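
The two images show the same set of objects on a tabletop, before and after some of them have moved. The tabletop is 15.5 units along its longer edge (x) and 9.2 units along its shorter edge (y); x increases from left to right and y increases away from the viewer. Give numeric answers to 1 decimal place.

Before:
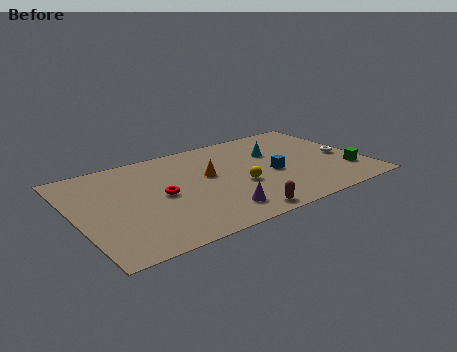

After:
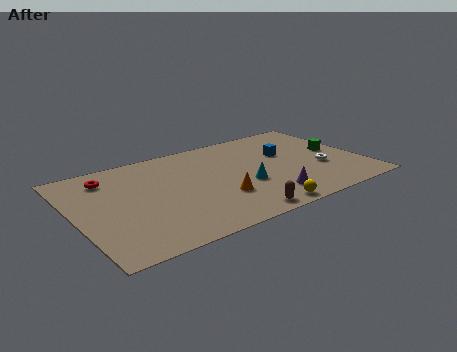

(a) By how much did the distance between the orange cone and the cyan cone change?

-2.3

They were about 3.9 units apart before and 1.6 after — 2.3 units closer together.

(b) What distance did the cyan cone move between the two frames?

3.3

The cyan cone was near (11.0, 6.1) before and (8.9, 3.5) after, so it travelled √(2.1² + 2.6²) ≈ 3.3 units.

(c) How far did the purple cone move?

2.9

The purple cone was near (7.0, 1.7) before and (9.9, 1.8) after, so it travelled √(2.9² + 0.1²) ≈ 2.9 units.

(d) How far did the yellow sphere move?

2.9

The yellow sphere was near (8.6, 3.6) before and (9.2, 0.8) after, so it travelled √(0.6² + 2.8²) ≈ 2.9 units.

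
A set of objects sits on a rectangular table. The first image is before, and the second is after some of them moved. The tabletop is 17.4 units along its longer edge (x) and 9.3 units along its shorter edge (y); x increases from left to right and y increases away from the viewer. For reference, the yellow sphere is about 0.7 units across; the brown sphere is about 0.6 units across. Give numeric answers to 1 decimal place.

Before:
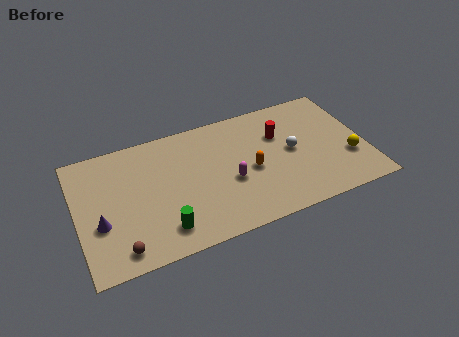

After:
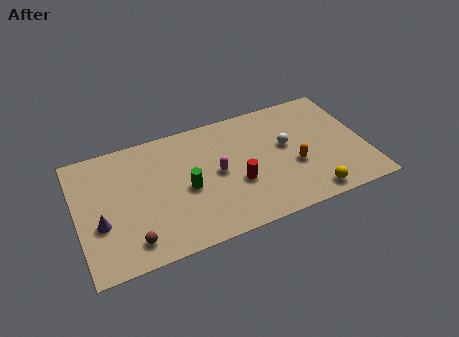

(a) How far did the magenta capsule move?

1.1

From (9.1, 3.8) to (8.4, 4.7), the magenta capsule covered √(0.7² + 0.9²) ≈ 1.1 units.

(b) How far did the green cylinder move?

2.9

The green cylinder was near (4.9, 1.8) before and (6.5, 4.2) after, so it travelled √(1.6² + 2.4²) ≈ 2.9 units.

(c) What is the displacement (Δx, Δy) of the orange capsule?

(2.6, -0.6)

From the two frames, the orange capsule sits at roughly (10.4, 4.2) before and (13.0, 3.6) after.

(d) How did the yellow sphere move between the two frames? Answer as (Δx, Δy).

(-2.6, -2.0)

The yellow sphere started near (16.3, 3.1) and ended near (13.7, 1.1).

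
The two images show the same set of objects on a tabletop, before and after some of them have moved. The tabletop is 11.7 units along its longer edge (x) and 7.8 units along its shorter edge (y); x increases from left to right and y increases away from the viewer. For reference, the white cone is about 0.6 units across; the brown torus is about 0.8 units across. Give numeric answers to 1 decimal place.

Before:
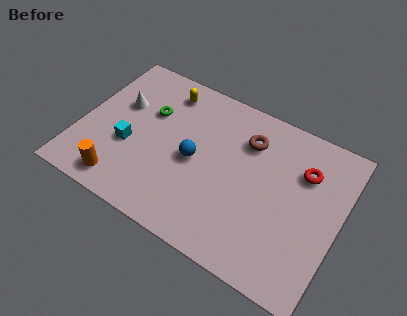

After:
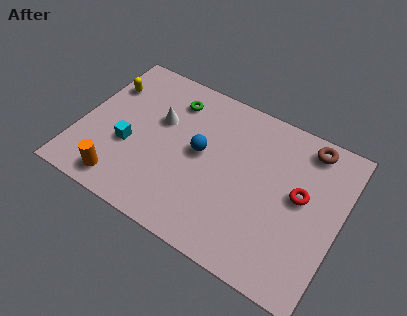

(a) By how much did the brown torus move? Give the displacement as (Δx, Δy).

(2.6, 1.0)

The brown torus started near (7.3, 5.8) and ended near (9.9, 6.8).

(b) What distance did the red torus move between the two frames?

1.2

The red torus was near (9.9, 5.5) before and (9.9, 4.3) after, so it travelled √(0.0² + 1.2²) ≈ 1.2 units.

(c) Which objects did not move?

the cyan cube and the orange cylinder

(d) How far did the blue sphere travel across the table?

0.5

The blue sphere moved from about (5.2, 3.7) to (5.4, 4.2), a distance of √(0.2² + 0.5²) ≈ 0.5.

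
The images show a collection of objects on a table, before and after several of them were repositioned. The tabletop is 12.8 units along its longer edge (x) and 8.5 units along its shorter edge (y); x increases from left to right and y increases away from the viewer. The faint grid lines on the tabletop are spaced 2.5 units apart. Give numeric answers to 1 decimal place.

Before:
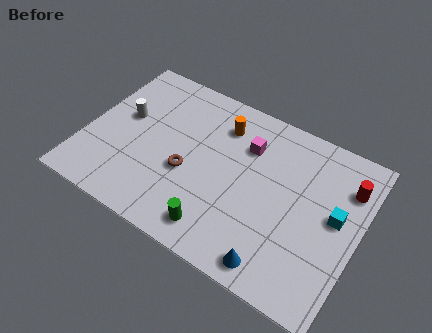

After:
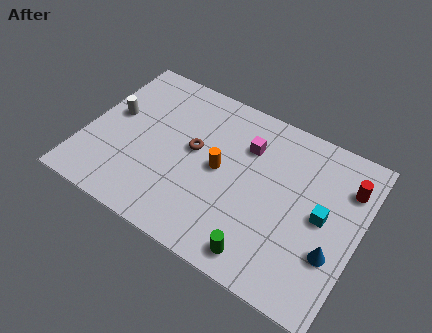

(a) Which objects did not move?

the red cylinder and the magenta cube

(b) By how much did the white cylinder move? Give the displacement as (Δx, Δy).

(-0.5, -0.1)

The white cylinder was at about (1.6, 4.9) and moved to about (1.1, 4.8).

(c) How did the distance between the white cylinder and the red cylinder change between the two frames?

+0.5

The distance was about 10.5 in the first image and 11.0 in the second, so they moved 0.5 units further apart.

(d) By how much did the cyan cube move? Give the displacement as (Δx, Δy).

(-0.6, -0.3)

From the two frames, the cyan cube sits at roughly (11.7, 4.6) before and (11.1, 4.3) after.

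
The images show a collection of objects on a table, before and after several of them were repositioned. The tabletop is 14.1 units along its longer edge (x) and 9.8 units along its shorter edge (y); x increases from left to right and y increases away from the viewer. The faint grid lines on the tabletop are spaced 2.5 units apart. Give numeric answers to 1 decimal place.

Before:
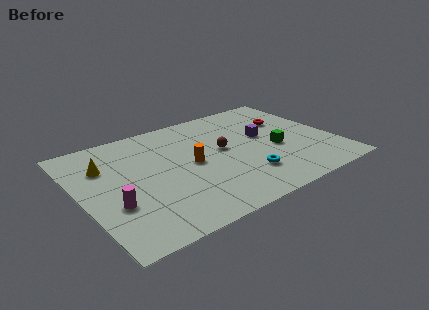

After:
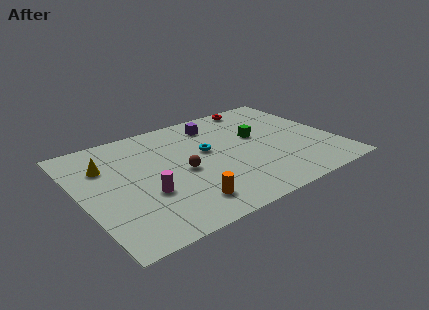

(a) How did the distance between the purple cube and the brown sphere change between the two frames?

+1.9

The distance was about 2.4 in the first image and 4.3 in the second, so they moved 1.9 units further apart.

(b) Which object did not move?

the yellow cone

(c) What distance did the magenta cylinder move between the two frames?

1.8

From (1.5, 3.4) to (3.3, 3.5), the magenta cylinder covered √(1.8² + 0.1²) ≈ 1.8 units.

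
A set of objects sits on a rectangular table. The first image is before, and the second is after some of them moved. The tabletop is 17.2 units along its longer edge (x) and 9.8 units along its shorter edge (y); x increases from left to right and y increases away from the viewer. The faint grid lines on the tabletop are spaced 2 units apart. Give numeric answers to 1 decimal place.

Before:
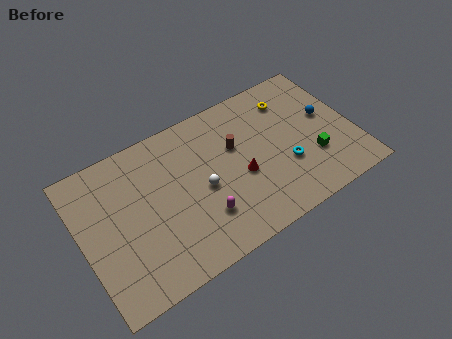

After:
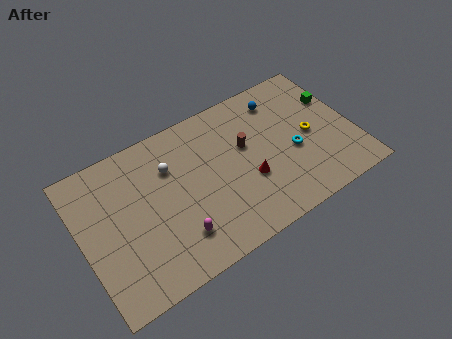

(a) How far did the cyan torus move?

0.9

The cyan torus moved from about (12.7, 3.4) to (13.3, 4.1), a distance of √(0.6² + 0.7²) ≈ 0.9.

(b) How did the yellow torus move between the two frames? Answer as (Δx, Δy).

(0.8, -3.0)

The yellow torus was at about (13.7, 7.7) and moved to about (14.5, 4.7).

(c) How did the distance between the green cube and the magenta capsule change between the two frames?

+4.5

They were about 7.2 units apart before and 11.7 after — 4.5 units further apart.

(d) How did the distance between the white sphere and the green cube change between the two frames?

+3.6

The distance was about 7.0 in the first image and 10.6 in the second, so they moved 3.6 units further apart.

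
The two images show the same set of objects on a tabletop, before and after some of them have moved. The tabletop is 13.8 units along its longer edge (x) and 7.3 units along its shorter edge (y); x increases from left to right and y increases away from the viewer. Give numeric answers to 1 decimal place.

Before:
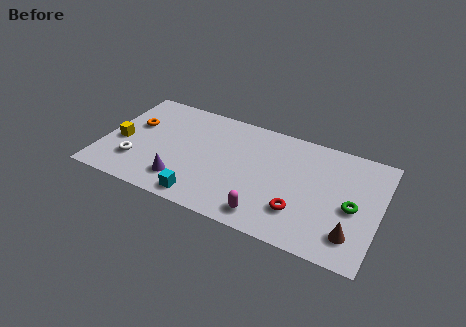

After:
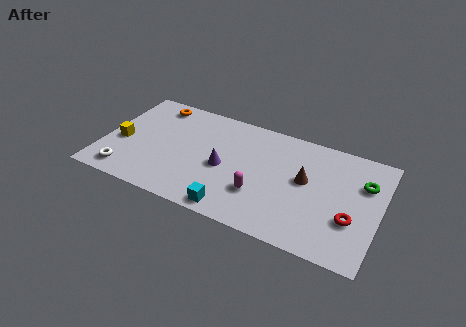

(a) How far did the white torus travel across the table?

1.0

The white torus moved from about (1.8, 2.0) to (1.4, 1.1), a distance of √(0.4² + 0.9²) ≈ 1.0.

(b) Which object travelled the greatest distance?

the brown cone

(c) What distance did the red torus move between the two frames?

2.5

The red torus moved from about (10.0, 2.0) to (12.5, 2.5), a distance of √(2.5² + 0.5²) ≈ 2.5.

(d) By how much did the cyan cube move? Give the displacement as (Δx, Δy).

(1.6, -0.1)

The cyan cube started near (5.3, 0.9) and ended near (6.9, 0.8).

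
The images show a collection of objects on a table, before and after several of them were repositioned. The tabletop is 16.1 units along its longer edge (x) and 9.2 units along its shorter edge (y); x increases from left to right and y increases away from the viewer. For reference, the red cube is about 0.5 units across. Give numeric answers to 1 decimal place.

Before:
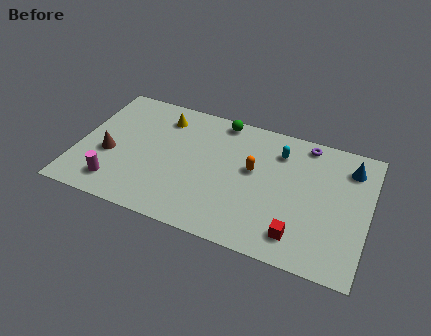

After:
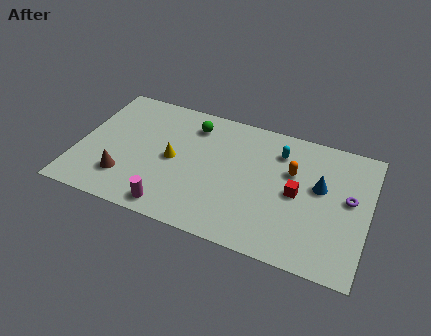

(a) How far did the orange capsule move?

2.2

The orange capsule was near (9.7, 5.3) before and (11.8, 5.9) after, so it travelled √(2.1² + 0.6²) ≈ 2.2 units.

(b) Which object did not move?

the cyan capsule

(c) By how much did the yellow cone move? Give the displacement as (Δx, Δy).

(0.9, -2.9)

The yellow cone was at about (4.4, 7.4) and moved to about (5.3, 4.5).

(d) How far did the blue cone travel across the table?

2.4

The blue cone moved from about (14.9, 7.3) to (13.4, 5.4), a distance of √(1.5² + 1.9²) ≈ 2.4.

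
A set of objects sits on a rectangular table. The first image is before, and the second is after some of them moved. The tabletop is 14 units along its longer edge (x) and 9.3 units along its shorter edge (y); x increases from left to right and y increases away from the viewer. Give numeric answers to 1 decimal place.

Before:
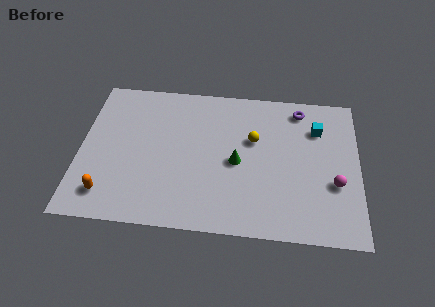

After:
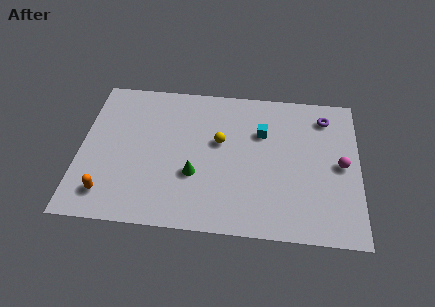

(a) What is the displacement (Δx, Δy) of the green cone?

(-2.1, -1.0)

The green cone started near (7.9, 4.3) and ended near (5.8, 3.3).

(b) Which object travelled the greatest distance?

the cyan cube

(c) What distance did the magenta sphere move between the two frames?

1.2

From (12.8, 3.4) to (13.1, 4.6), the magenta sphere covered √(0.3² + 1.2²) ≈ 1.2 units.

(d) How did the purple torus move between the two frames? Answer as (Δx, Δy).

(1.3, -0.4)

From the two frames, the purple torus sits at roughly (11.0, 8.0) before and (12.3, 7.6) after.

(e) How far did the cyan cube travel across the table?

2.8

The cyan cube was near (11.9, 6.8) before and (9.1, 6.3) after, so it travelled √(2.8² + 0.5²) ≈ 2.8 units.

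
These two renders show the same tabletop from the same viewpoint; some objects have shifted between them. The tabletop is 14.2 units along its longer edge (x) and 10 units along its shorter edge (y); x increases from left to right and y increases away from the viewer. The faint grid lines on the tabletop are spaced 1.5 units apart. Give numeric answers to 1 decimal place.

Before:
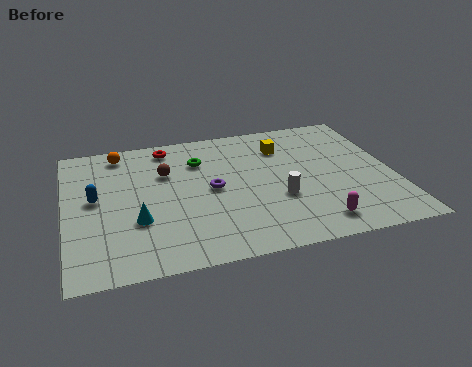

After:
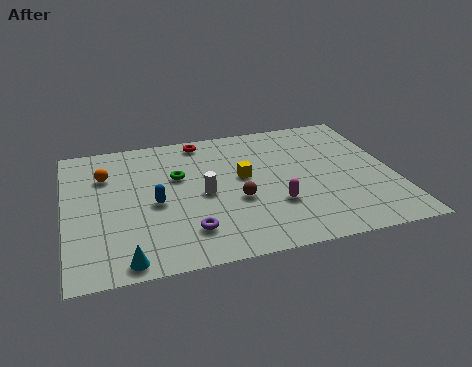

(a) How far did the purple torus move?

3.0

The purple torus moved from about (6.3, 5.0) to (5.1, 2.2), a distance of √(1.2² + 2.8²) ≈ 3.0.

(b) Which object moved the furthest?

the brown sphere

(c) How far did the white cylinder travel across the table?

3.4

The white cylinder was near (9.1, 3.6) before and (5.9, 4.7) after, so it travelled √(3.2² + 1.1²) ≈ 3.4 units.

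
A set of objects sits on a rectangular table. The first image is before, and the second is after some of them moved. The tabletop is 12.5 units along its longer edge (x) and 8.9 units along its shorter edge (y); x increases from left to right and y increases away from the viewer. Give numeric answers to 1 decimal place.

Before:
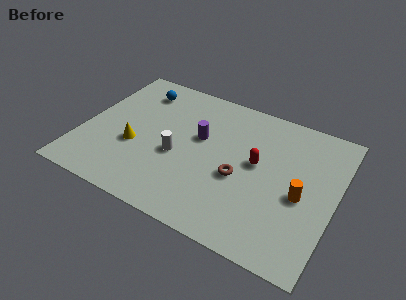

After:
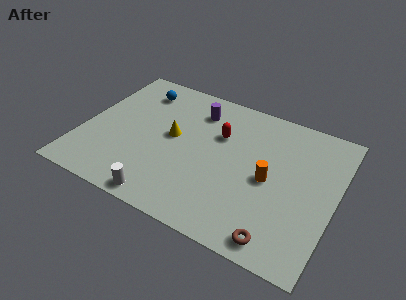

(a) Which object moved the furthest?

the brown torus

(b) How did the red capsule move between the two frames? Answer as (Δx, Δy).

(-2.0, 1.0)

The red capsule started near (8.6, 4.9) and ended near (6.6, 5.9).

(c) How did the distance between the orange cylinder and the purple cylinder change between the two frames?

-0.5

Before: roughly 5.4 units apart; after: 4.9. That's 0.5 units closer together.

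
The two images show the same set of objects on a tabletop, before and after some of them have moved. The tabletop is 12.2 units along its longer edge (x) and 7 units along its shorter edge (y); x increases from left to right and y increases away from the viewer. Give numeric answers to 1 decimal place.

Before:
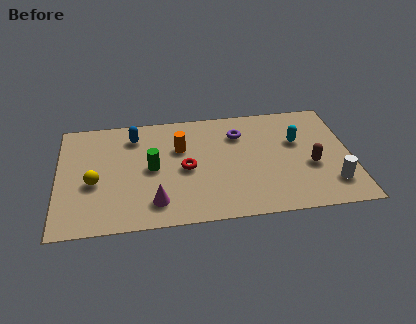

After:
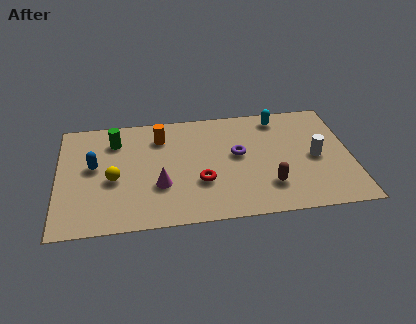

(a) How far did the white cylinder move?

1.8

From (11.3, 1.6) to (10.7, 3.3), the white cylinder covered √(0.6² + 1.7²) ≈ 1.8 units.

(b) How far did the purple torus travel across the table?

1.3

From (7.6, 5.2) to (7.5, 3.9), the purple torus covered √(0.1² + 1.3²) ≈ 1.3 units.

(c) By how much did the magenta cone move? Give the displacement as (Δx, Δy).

(0.2, 1.0)

The magenta cone was at about (4.0, 1.4) and moved to about (4.2, 2.4).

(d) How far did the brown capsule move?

2.1

From (10.5, 2.8) to (8.7, 1.8), the brown capsule covered √(1.8² + 1.0²) ≈ 2.1 units.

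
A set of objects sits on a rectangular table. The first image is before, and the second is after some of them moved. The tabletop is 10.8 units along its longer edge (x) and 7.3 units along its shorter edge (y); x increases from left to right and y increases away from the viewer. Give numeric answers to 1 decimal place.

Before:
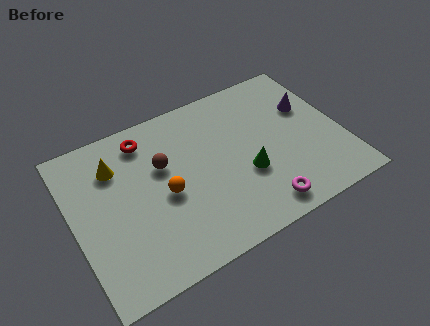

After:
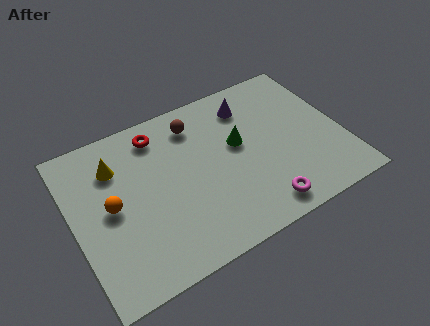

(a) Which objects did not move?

the yellow cone and the magenta torus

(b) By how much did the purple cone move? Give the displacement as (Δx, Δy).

(-2.3, 1.1)

The purple cone started near (9.7, 4.7) and ended near (7.4, 5.8).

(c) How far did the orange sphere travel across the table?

2.1

The orange sphere moved from about (3.6, 3.3) to (1.5, 3.7), a distance of √(2.1² + 0.4²) ≈ 2.1.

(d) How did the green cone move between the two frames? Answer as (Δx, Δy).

(-0.1, 1.5)

The green cone was at about (6.8, 2.7) and moved to about (6.7, 4.2).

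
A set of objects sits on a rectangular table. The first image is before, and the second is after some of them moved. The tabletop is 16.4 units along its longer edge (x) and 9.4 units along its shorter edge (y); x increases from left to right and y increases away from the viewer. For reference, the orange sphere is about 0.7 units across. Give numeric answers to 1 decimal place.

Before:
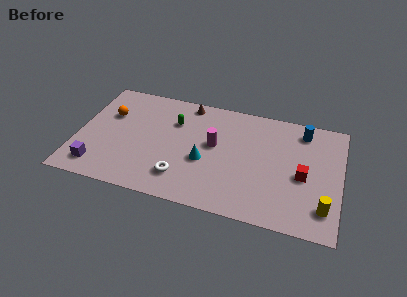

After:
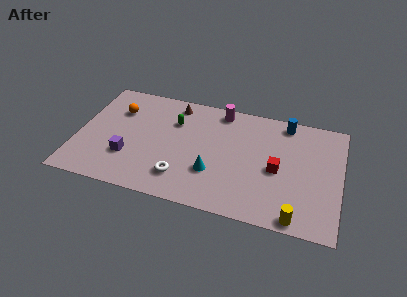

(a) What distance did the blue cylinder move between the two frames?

1.2

The blue cylinder was near (13.9, 7.9) before and (12.8, 8.3) after, so it travelled √(1.1² + 0.4²) ≈ 1.2 units.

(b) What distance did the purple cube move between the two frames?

2.2

From (1.5, 1.6) to (3.3, 2.9), the purple cube covered √(1.8² + 1.3²) ≈ 2.2 units.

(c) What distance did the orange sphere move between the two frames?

0.7

The orange sphere was near (1.8, 6.2) before and (2.3, 6.7) after, so it travelled √(0.5² + 0.5²) ≈ 0.7 units.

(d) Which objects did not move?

the white torus and the green capsule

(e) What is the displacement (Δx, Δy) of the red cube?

(-1.6, 0.1)

The red cube was at about (14.1, 4.2) and moved to about (12.5, 4.3).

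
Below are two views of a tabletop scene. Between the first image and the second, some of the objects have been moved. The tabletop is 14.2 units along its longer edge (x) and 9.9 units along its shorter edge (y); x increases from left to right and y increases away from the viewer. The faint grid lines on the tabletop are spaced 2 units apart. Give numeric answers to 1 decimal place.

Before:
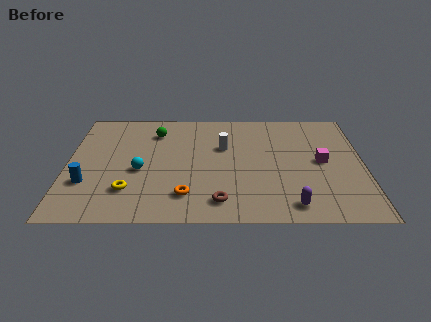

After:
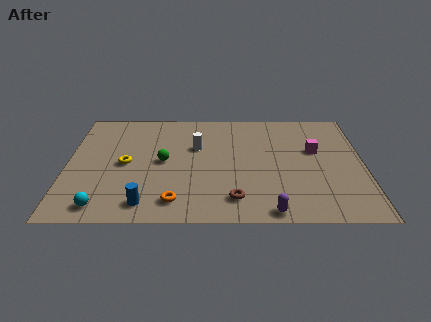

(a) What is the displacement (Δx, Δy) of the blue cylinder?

(2.8, -1.7)

The blue cylinder was at about (1.0, 3.1) and moved to about (3.8, 1.4).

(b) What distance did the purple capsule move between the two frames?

1.1

From (10.7, 1.3) to (9.7, 0.8), the purple capsule covered √(1.0² + 0.5²) ≈ 1.1 units.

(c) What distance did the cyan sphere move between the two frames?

3.4

The cyan sphere was near (3.5, 4.2) before and (1.8, 1.2) after, so it travelled √(1.7² + 3.0²) ≈ 3.4 units.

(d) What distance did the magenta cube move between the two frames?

1.0

From (12.2, 5.0) to (11.9, 6.0), the magenta cube covered √(0.3² + 1.0²) ≈ 1.0 units.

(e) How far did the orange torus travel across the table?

0.7

The orange torus was near (5.7, 2.1) before and (5.2, 1.6) after, so it travelled √(0.5² + 0.5²) ≈ 0.7 units.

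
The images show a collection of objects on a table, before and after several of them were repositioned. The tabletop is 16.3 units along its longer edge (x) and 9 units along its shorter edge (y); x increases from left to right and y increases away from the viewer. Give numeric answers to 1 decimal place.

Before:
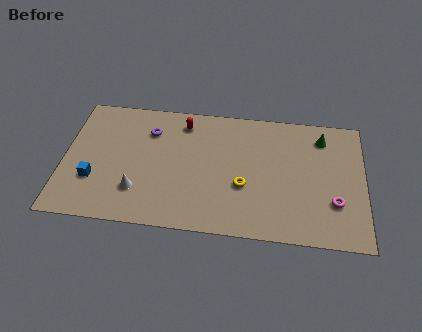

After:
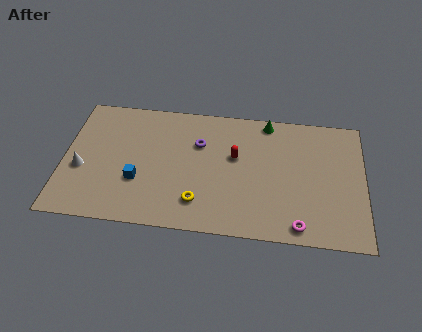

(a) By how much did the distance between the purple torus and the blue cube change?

-0.4

Before: roughly 4.8 units apart; after: 4.4. That's 0.4 units closer together.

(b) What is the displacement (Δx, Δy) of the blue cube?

(2.4, 0.2)

The blue cube started near (1.7, 2.9) and ended near (4.1, 3.1).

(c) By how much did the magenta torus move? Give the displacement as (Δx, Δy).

(-1.9, -1.8)

From the two frames, the magenta torus sits at roughly (14.7, 2.8) before and (12.8, 1.0) after.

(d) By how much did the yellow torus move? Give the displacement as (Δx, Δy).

(-2.4, -1.4)

The yellow torus started near (9.8, 3.4) and ended near (7.4, 2.0).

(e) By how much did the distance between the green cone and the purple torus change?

-5.2

They were about 9.4 units apart before and 4.2 after — 5.2 units closer together.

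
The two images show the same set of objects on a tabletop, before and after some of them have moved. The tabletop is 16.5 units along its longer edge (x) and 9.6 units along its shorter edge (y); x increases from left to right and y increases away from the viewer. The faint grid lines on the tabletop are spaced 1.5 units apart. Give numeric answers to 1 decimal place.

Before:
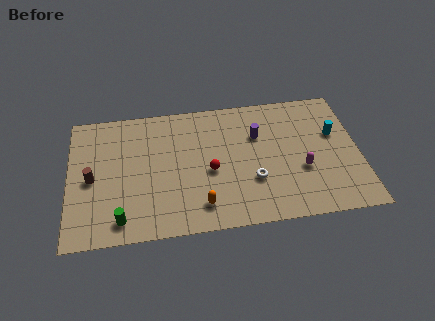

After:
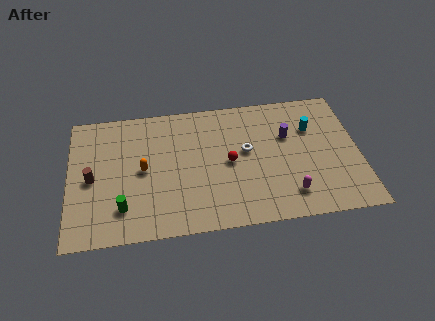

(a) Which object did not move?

the brown cylinder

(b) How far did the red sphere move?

1.2

From (8.0, 4.2) to (9.1, 4.7), the red sphere covered √(1.1² + 0.5²) ≈ 1.2 units.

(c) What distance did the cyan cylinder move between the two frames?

1.4

The cyan cylinder moved from about (15.2, 6.0) to (13.9, 6.6), a distance of √(1.3² + 0.6²) ≈ 1.4.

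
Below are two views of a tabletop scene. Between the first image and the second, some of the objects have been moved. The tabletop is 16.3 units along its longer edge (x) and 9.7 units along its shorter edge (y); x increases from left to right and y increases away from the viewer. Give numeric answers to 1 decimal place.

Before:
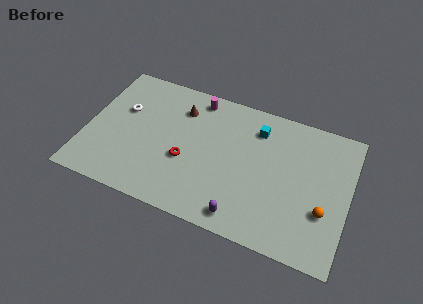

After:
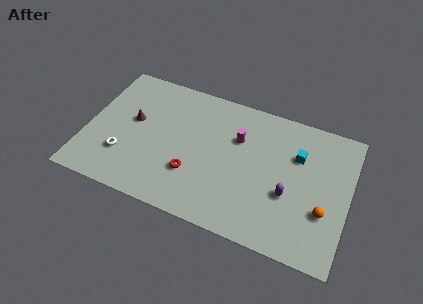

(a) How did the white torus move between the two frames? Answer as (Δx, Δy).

(0.4, -3.3)

The white torus was at about (2.1, 6.1) and moved to about (2.5, 2.8).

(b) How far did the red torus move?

0.9

The red torus moved from about (6.3, 3.8) to (6.8, 3.0), a distance of √(0.5² + 0.8²) ≈ 0.9.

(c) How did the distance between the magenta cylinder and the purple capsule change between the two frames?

-3.7

They were about 8.1 units apart before and 4.4 after — 3.7 units closer together.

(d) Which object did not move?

the orange sphere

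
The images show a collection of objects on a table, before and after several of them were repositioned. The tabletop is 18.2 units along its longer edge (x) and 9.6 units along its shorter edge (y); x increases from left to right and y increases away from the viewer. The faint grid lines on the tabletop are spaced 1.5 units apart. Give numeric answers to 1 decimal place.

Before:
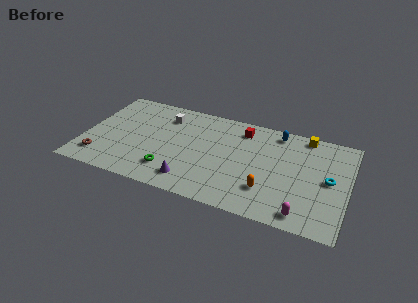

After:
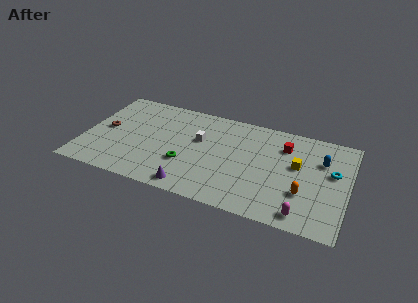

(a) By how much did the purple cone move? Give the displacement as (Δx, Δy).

(0.1, -0.6)

From the two frames, the purple cone sits at roughly (7.7, 1.7) before and (7.8, 1.1) after.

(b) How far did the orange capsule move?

2.5

From (12.9, 2.6) to (15.3, 3.1), the orange capsule covered √(2.4² + 0.5²) ≈ 2.5 units.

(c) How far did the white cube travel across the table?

3.1

The white cube moved from about (5.3, 7.5) to (7.9, 5.9), a distance of √(2.6² + 1.6²) ≈ 3.1.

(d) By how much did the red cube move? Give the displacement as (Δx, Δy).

(3.0, -0.7)

The red cube was at about (10.7, 7.9) and moved to about (13.7, 7.2).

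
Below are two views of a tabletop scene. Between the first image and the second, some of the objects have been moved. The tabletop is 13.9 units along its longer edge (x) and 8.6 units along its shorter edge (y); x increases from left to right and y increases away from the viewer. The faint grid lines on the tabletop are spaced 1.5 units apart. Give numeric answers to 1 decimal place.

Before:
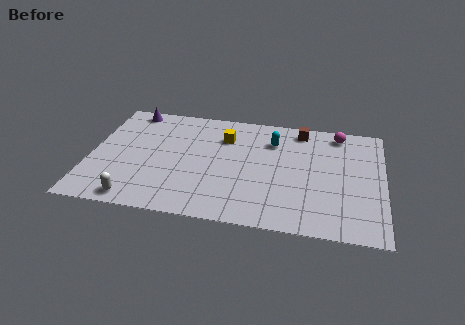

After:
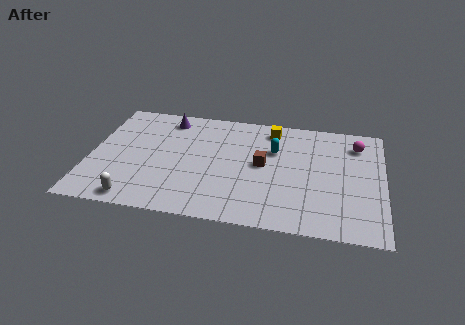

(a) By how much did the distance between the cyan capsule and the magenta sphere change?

+0.8

They were about 3.3 units apart before and 4.1 after — 0.8 units further apart.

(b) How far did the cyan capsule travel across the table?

0.7

From (8.6, 6.4) to (8.7, 5.7), the cyan capsule covered √(0.1² + 0.7²) ≈ 0.7 units.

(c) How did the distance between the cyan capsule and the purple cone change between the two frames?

-1.6

The distance was about 7.0 in the first image and 5.4 in the second, so they moved 1.6 units closer together.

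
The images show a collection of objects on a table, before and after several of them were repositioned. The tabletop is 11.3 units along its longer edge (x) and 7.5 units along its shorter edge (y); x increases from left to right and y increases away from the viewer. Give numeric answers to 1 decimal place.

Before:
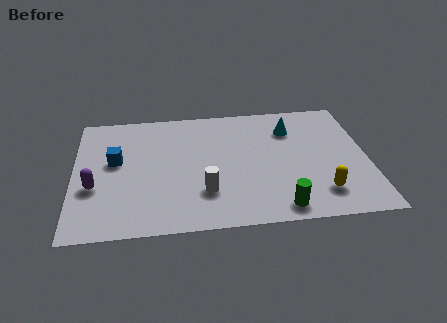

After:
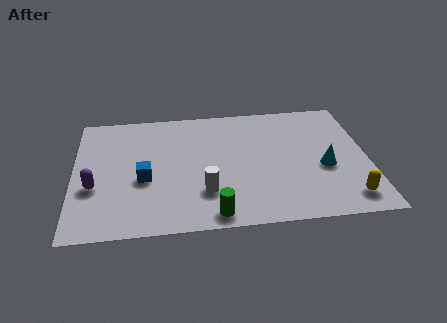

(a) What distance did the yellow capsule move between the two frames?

1.1

The yellow capsule moved from about (9.4, 1.6) to (10.4, 1.2), a distance of √(1.0² + 0.4²) ≈ 1.1.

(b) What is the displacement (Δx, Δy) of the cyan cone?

(1.2, -2.5)

The cyan cone was at about (8.4, 5.6) and moved to about (9.6, 3.1).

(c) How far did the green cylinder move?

2.5

From (7.8, 0.9) to (5.3, 0.8), the green cylinder covered √(2.5² + 0.1²) ≈ 2.5 units.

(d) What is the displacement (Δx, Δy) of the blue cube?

(1.1, -1.2)

The blue cube was at about (1.6, 4.3) and moved to about (2.7, 3.1).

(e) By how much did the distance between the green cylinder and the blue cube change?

-3.6

They were about 7.1 units apart before and 3.5 after — 3.6 units closer together.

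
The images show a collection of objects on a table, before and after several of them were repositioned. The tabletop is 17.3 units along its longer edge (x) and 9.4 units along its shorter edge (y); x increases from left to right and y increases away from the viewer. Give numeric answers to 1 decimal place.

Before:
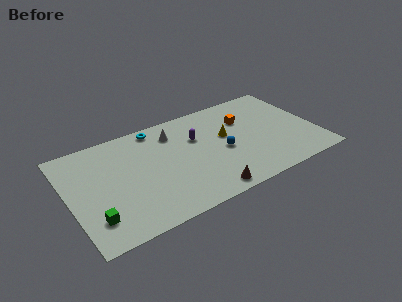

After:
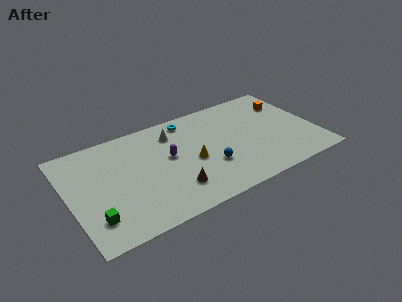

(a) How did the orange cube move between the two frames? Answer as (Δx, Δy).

(3.2, 0.4)

The orange cube started near (12.6, 6.5) and ended near (15.8, 6.9).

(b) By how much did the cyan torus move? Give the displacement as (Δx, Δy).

(2.3, -0.2)

The cyan torus started near (6.5, 8.4) and ended near (8.8, 8.2).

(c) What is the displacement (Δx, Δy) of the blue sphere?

(-1.1, -1.0)

The blue sphere was at about (10.7, 4.2) and moved to about (9.6, 3.2).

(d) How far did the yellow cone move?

2.9

The yellow cone moved from about (11.1, 5.5) to (8.5, 4.2), a distance of √(2.6² + 1.3²) ≈ 2.9.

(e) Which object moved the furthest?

the orange cube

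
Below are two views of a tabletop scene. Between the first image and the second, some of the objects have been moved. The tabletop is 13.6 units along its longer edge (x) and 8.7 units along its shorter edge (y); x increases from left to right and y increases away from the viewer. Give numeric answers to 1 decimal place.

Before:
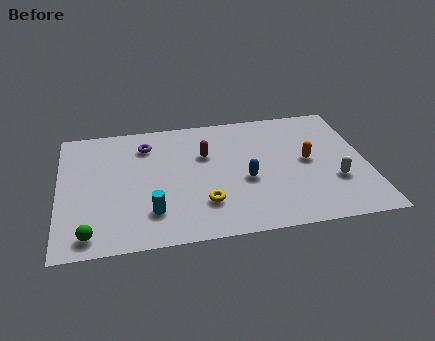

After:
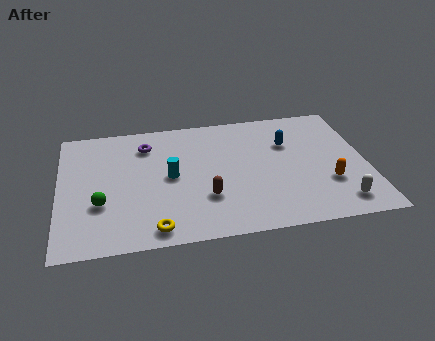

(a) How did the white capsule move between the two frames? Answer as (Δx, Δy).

(0.1, -1.5)

The white capsule was at about (12.1, 2.9) and moved to about (12.2, 1.4).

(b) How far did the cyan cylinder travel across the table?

2.5

From (4.0, 2.1) to (4.9, 4.4), the cyan cylinder covered √(0.9² + 2.3²) ≈ 2.5 units.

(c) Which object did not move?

the purple torus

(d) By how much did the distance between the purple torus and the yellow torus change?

+0.7

They were about 5.1 units apart before and 5.8 after — 0.7 units further apart.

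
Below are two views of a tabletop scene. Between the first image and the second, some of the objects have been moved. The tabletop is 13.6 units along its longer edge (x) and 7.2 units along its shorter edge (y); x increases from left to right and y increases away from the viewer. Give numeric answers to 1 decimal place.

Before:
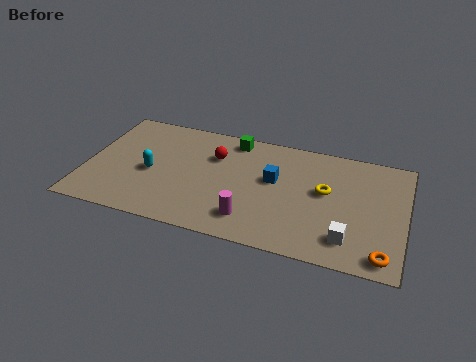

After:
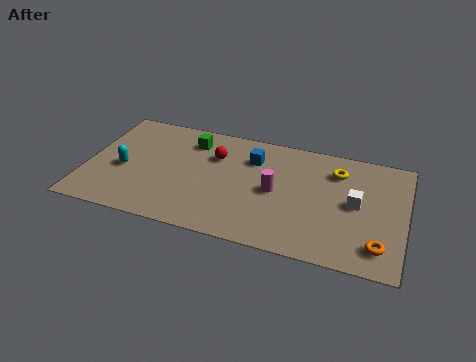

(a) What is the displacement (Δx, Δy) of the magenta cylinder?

(0.9, 2.0)

The magenta cylinder was at about (7.2, 1.5) and moved to about (8.1, 3.5).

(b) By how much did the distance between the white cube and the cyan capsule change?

+1.2

The distance was about 8.7 in the first image and 9.9 in the second, so they moved 1.2 units further apart.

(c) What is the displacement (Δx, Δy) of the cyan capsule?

(-1.2, -0.1)

From the two frames, the cyan capsule sits at roughly (2.8, 3.2) before and (1.6, 3.1) after.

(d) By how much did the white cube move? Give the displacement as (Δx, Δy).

(0.2, 2.2)

The white cube started near (11.3, 1.5) and ended near (11.5, 3.7).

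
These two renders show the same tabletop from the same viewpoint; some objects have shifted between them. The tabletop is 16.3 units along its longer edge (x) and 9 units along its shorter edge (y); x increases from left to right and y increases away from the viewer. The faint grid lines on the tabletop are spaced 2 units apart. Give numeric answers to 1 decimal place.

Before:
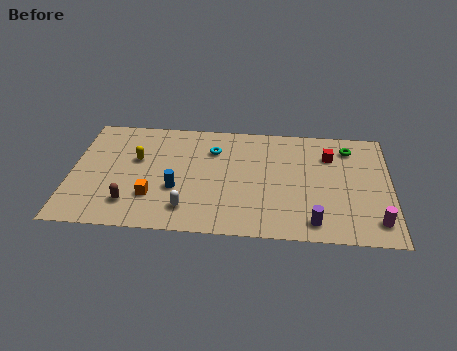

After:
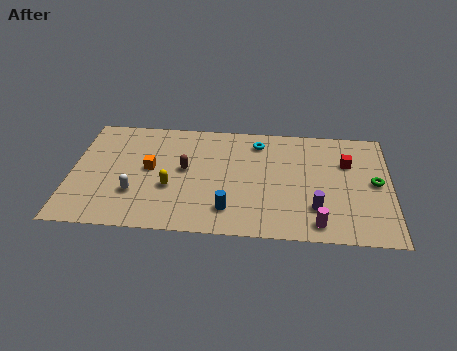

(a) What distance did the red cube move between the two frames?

1.0

The red cube moved from about (13.2, 6.6) to (14.1, 6.1), a distance of √(0.9² + 0.5²) ≈ 1.0.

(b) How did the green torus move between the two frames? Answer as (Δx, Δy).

(1.3, -2.7)

The green torus was at about (14.2, 7.3) and moved to about (15.5, 4.6).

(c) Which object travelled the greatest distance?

the brown capsule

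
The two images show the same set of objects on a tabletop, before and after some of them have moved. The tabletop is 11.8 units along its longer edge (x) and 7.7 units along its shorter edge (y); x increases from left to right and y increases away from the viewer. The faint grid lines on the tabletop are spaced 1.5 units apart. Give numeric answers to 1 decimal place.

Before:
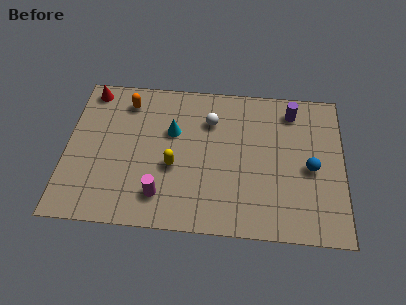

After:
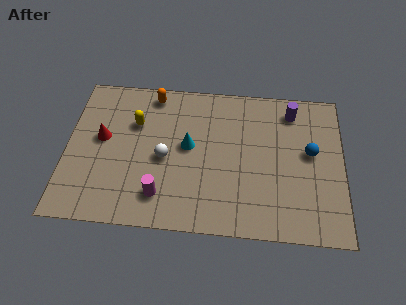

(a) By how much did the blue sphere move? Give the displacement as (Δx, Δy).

(0.0, 0.8)

From the two frames, the blue sphere sits at roughly (10.4, 3.5) before and (10.4, 4.3) after.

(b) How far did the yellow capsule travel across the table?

2.7

The yellow capsule moved from about (4.6, 3.1) to (2.9, 5.2), a distance of √(1.7² + 2.1²) ≈ 2.7.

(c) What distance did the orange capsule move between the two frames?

1.2

The orange capsule moved from about (2.5, 6.3) to (3.6, 6.8), a distance of √(1.1² + 0.5²) ≈ 1.2.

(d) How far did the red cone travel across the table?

2.6

The red cone was near (0.9, 6.8) before and (1.5, 4.3) after, so it travelled √(0.6² + 2.5²) ≈ 2.6 units.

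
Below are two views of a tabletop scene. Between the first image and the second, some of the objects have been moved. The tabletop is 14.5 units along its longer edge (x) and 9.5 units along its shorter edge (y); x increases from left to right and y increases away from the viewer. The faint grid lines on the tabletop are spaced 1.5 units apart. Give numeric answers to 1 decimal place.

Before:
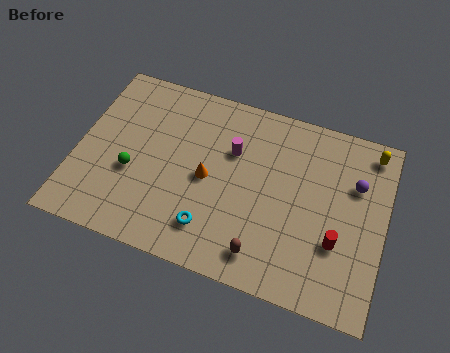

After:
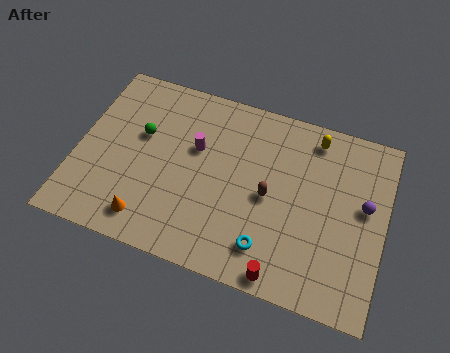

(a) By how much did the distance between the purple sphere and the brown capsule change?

-1.8

They were about 6.3 units apart before and 4.5 after — 1.8 units closer together.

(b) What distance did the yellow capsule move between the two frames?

2.7

From (13.6, 8.3) to (10.9, 8.2), the yellow capsule covered √(2.7² + 0.1²) ≈ 2.7 units.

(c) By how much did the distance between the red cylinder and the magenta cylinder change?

+0.8

Before: roughly 6.1 units apart; after: 6.9. That's 0.8 units further apart.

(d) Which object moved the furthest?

the orange cone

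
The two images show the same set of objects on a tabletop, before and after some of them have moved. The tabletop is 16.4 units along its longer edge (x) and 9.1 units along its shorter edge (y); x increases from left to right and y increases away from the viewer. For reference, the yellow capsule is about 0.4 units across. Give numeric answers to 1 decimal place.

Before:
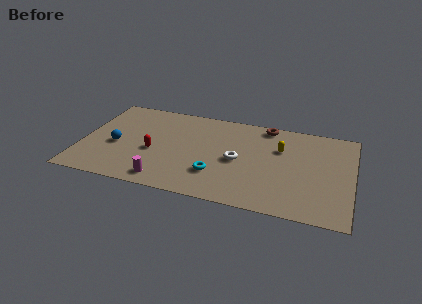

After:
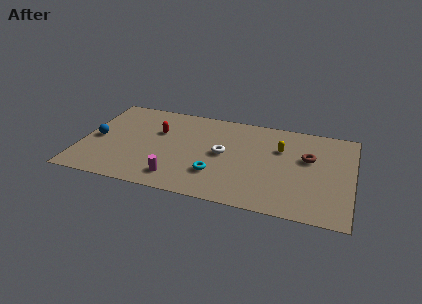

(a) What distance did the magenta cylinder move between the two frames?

0.8

The magenta cylinder was near (5.3, 1.2) before and (6.0, 1.6) after, so it travelled √(0.7² + 0.4²) ≈ 0.8 units.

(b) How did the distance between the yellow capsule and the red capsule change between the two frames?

-0.4

They were about 7.9 units apart before and 7.5 after — 0.4 units closer together.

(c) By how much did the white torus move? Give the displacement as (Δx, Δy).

(-0.9, 0.4)

From the two frames, the white torus sits at roughly (9.5, 4.3) before and (8.6, 4.7) after.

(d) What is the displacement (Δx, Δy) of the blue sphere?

(-1.2, 0.4)

The blue sphere started near (2.1, 3.9) and ended near (0.9, 4.3).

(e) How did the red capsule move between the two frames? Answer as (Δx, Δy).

(0.1, 2.1)

The red capsule was at about (4.4, 3.8) and moved to about (4.5, 5.9).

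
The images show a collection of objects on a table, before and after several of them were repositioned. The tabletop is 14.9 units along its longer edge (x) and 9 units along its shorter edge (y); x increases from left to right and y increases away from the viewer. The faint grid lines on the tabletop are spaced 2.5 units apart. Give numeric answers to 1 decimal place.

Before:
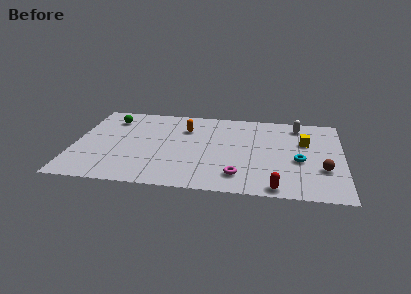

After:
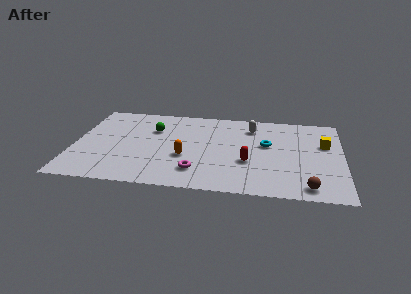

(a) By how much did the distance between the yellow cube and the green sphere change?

-1.4

Before: roughly 11.0 units apart; after: 9.6. That's 1.4 units closer together.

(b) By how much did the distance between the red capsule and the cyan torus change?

-1.0

They were about 3.2 units apart before and 2.2 after — 1.0 units closer together.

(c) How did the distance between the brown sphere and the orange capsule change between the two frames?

-1.3

They were about 8.5 units apart before and 7.2 after — 1.3 units closer together.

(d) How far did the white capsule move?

2.6

The white capsule was near (12.4, 7.6) before and (9.8, 7.1) after, so it travelled √(2.6² + 0.5²) ≈ 2.6 units.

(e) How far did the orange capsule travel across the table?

3.1

The orange capsule was near (6.1, 6.5) before and (6.2, 3.4) after, so it travelled √(0.1² + 3.1²) ≈ 3.1 units.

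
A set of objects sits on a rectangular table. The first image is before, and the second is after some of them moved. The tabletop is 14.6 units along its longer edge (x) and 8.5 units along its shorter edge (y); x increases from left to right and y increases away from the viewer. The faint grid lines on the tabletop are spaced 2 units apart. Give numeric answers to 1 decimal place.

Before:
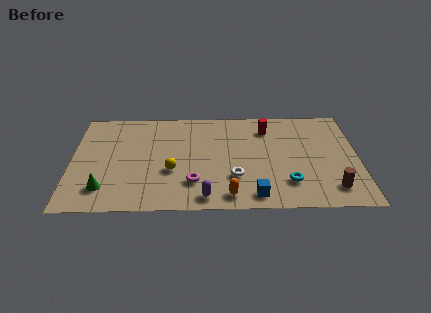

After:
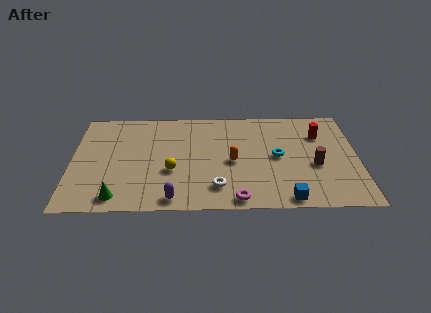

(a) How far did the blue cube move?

1.6

From (9.3, 1.1) to (10.9, 0.8), the blue cube covered √(1.6² + 0.3²) ≈ 1.6 units.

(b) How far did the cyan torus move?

2.3

The cyan torus was near (11.0, 2.1) before and (10.5, 4.3) after, so it travelled √(0.5² + 2.2²) ≈ 2.3 units.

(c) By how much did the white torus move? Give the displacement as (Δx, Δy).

(-0.9, -0.8)

The white torus started near (8.3, 2.6) and ended near (7.4, 1.8).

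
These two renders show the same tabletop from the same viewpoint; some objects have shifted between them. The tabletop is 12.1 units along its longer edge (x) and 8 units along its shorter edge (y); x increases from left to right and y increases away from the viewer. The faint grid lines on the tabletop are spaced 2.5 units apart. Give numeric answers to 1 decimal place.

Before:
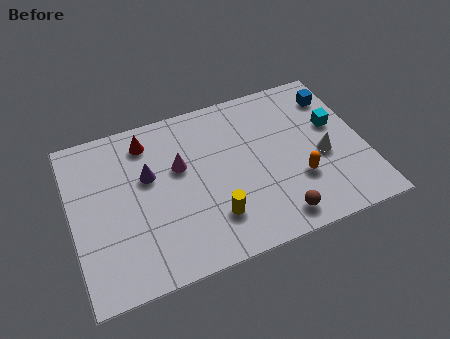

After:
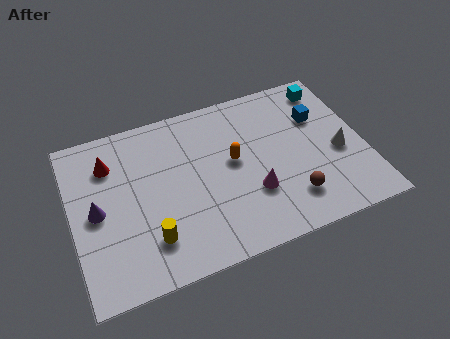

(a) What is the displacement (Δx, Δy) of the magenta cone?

(2.8, -2.3)

The magenta cone was at about (4.5, 4.9) and moved to about (7.3, 2.6).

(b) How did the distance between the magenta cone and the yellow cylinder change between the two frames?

+1.3

The distance was about 3.1 in the first image and 4.4 in the second, so they moved 1.3 units further apart.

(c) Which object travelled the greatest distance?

the magenta cone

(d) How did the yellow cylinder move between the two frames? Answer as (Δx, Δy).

(-2.6, -0.1)

From the two frames, the yellow cylinder sits at roughly (5.6, 2.0) before and (3.0, 1.9) after.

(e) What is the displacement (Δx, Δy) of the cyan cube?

(0.0, 2.0)

The cyan cube was at about (11.0, 4.8) and moved to about (11.0, 6.8).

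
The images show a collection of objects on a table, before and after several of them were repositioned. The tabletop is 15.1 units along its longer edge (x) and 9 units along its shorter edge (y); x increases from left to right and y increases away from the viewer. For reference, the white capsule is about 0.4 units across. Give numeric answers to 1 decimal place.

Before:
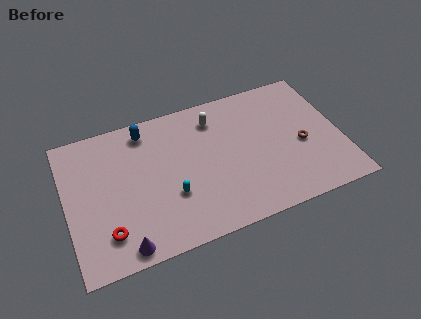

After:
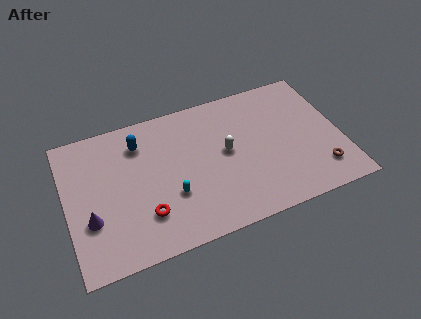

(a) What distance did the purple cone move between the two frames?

2.7

The purple cone moved from about (2.8, 0.9) to (1.2, 3.1), a distance of √(1.6² + 2.2²) ≈ 2.7.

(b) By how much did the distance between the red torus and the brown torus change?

-1.5

The distance was about 11.1 in the first image and 9.6 in the second, so they moved 1.5 units closer together.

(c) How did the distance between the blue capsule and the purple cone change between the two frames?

-2.1

They were about 7.0 units apart before and 4.9 after — 2.1 units closer together.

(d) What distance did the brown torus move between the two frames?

2.2

The brown torus moved from about (12.9, 3.9) to (13.7, 1.9), a distance of √(0.8² + 2.0²) ≈ 2.2.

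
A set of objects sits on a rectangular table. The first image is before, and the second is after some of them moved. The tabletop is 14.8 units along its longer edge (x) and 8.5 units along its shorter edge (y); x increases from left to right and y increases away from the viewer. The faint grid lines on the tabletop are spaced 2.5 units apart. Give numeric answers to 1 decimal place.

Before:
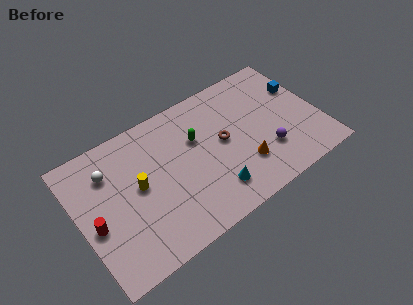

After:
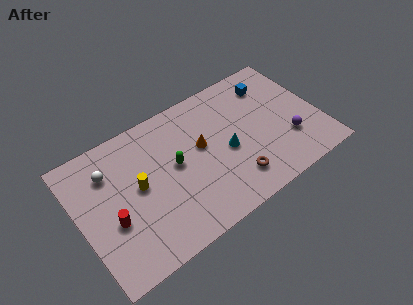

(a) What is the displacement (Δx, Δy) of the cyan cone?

(1.2, 2.0)

The cyan cone was at about (7.8, 1.8) and moved to about (9.0, 3.8).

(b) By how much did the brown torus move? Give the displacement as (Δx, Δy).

(0.2, -2.7)

The brown torus started near (8.9, 4.5) and ended near (9.1, 1.8).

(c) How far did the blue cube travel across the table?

2.0

From (14.0, 5.6) to (12.3, 6.7), the blue cube covered √(1.7² + 1.1²) ≈ 2.0 units.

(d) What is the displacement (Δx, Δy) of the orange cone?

(-2.2, 2.5)

The orange cone was at about (9.8, 2.4) and moved to about (7.6, 4.9).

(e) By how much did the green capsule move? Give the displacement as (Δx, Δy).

(-1.5, -0.9)

From the two frames, the green capsule sits at roughly (7.4, 5.5) before and (5.9, 4.6) after.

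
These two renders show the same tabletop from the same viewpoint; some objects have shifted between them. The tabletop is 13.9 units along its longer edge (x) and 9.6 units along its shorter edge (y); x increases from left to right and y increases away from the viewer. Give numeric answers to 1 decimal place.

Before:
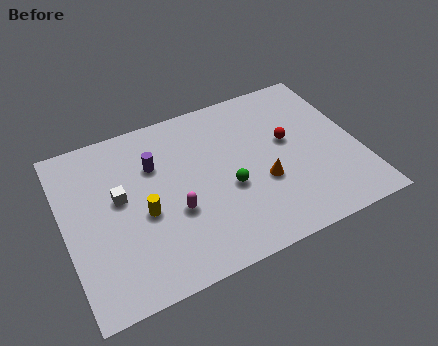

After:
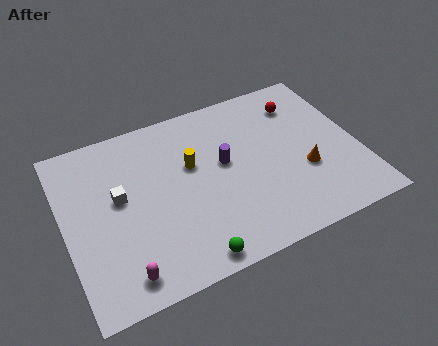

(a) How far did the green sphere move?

3.7

From (7.6, 3.9) to (5.4, 0.9), the green sphere covered √(2.2² + 3.0²) ≈ 3.7 units.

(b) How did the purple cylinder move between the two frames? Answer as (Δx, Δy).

(3.2, -1.2)

From the two frames, the purple cylinder sits at roughly (4.4, 6.6) before and (7.6, 5.4) after.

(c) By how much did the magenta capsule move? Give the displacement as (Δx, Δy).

(-2.7, -2.3)

The magenta capsule started near (5.0, 3.6) and ended near (2.3, 1.3).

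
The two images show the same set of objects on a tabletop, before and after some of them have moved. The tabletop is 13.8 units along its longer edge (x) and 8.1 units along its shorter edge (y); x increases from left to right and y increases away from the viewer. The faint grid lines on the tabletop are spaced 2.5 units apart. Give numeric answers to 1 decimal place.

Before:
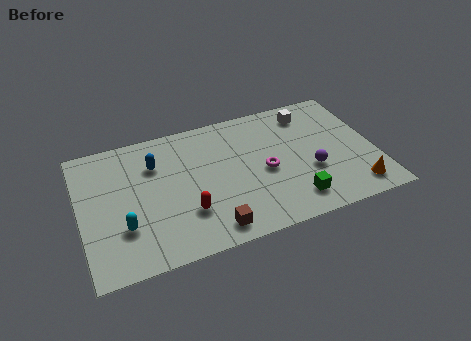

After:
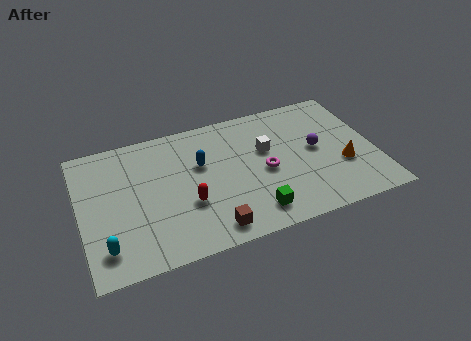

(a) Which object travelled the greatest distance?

the white cube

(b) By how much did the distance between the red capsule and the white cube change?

-3.1

Before: roughly 7.5 units apart; after: 4.4. That's 3.1 units closer together.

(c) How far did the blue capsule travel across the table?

2.2

From (3.6, 5.8) to (5.7, 5.1), the blue capsule covered √(2.1² + 0.7²) ≈ 2.2 units.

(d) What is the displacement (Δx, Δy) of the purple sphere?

(0.4, 1.3)

From the two frames, the purple sphere sits at roughly (10.7, 3.0) before and (11.1, 4.3) after.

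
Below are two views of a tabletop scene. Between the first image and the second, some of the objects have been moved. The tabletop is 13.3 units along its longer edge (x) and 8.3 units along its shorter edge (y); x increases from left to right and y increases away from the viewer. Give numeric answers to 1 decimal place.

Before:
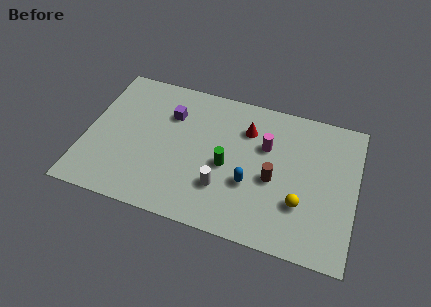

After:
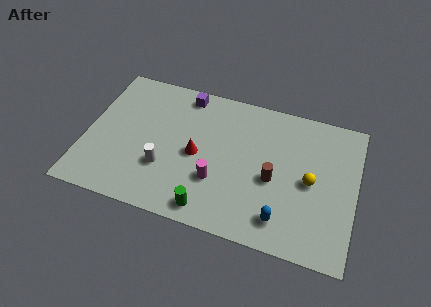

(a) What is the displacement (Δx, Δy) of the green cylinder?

(-0.6, -2.7)

From the two frames, the green cylinder sits at roughly (7.0, 3.7) before and (6.4, 1.0) after.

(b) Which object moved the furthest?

the magenta cylinder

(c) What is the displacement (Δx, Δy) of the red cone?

(-2.3, -2.2)

The red cone started near (7.8, 6.1) and ended near (5.5, 3.9).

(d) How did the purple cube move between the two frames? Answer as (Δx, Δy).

(0.6, 1.4)

The purple cube was at about (4.0, 5.9) and moved to about (4.6, 7.3).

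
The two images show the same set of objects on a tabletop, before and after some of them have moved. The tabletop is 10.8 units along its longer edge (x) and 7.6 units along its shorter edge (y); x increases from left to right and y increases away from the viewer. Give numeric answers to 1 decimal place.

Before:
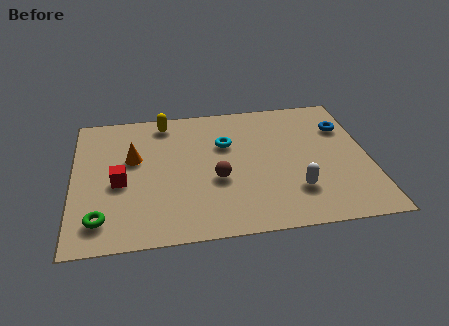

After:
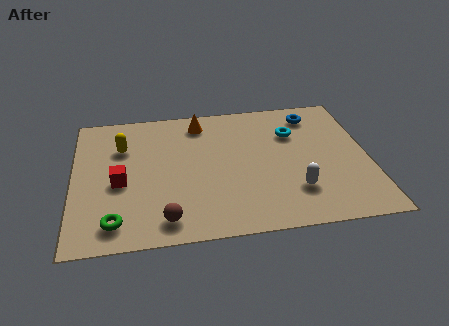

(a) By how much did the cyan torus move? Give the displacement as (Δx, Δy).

(2.5, 0.3)

The cyan torus was at about (5.6, 5.0) and moved to about (8.1, 5.3).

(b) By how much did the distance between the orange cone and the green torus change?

+2.7

They were about 3.4 units apart before and 6.1 after — 2.7 units further apart.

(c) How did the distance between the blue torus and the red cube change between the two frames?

-0.8

They were about 8.6 units apart before and 7.8 after — 0.8 units closer together.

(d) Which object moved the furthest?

the orange cone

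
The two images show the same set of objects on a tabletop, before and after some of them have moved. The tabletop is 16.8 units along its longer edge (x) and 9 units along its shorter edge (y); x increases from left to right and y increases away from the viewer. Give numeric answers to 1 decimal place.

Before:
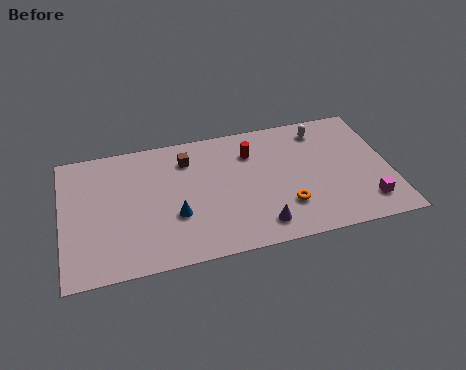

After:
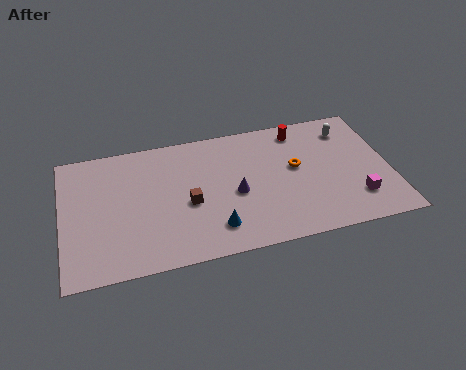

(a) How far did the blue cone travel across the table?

2.3

The blue cone was near (5.7, 3.2) before and (7.6, 1.9) after, so it travelled √(1.9² + 1.3²) ≈ 2.3 units.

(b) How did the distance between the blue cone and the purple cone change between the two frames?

-2.1

They were about 4.5 units apart before and 2.4 after — 2.1 units closer together.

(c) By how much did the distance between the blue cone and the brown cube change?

-1.6

They were about 3.9 units apart before and 2.3 after — 1.6 units closer together.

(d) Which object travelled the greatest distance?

the brown cube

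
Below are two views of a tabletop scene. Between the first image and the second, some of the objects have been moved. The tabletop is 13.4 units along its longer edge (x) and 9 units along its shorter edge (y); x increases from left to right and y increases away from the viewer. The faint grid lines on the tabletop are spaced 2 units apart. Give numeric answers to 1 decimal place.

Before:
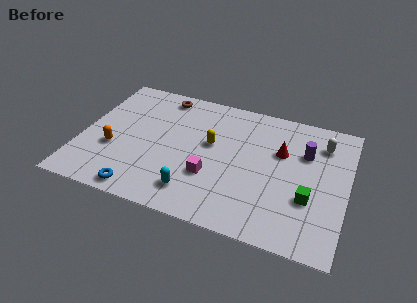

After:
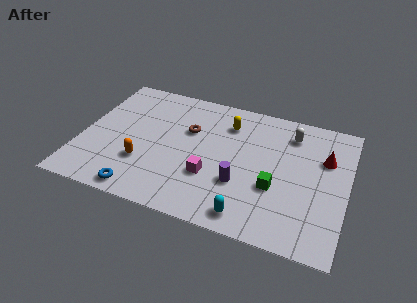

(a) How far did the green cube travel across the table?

1.7

The green cube moved from about (11.6, 3.1) to (9.9, 3.3), a distance of √(1.7² + 0.2²) ≈ 1.7.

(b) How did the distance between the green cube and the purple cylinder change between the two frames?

-1.3

Before: roughly 3.0 units apart; after: 1.7. That's 1.3 units closer together.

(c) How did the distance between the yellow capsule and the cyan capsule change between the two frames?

+2.5

Before: roughly 3.5 units apart; after: 6.0. That's 2.5 units further apart.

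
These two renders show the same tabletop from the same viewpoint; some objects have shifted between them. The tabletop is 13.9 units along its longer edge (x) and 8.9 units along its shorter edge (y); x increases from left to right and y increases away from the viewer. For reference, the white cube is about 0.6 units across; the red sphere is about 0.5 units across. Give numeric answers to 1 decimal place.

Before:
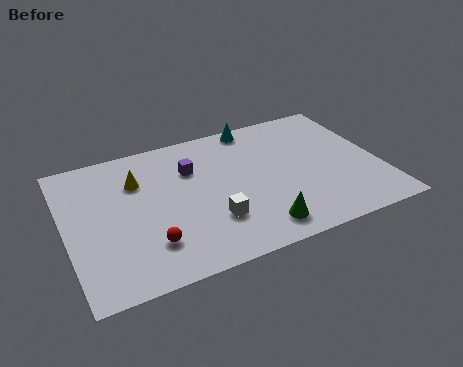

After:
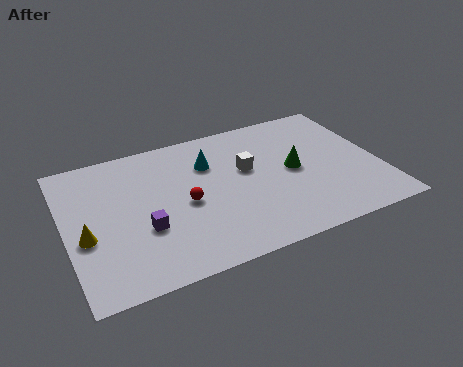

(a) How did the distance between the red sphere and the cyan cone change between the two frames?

-5.4

Before: roughly 8.0 units apart; after: 2.6. That's 5.4 units closer together.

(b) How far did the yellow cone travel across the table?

3.7

The yellow cone moved from about (3.3, 6.3) to (0.8, 3.6), a distance of √(2.5² + 2.7²) ≈ 3.7.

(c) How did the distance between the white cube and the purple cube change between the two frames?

+1.6

Before: roughly 3.6 units apart; after: 5.2. That's 1.6 units further apart.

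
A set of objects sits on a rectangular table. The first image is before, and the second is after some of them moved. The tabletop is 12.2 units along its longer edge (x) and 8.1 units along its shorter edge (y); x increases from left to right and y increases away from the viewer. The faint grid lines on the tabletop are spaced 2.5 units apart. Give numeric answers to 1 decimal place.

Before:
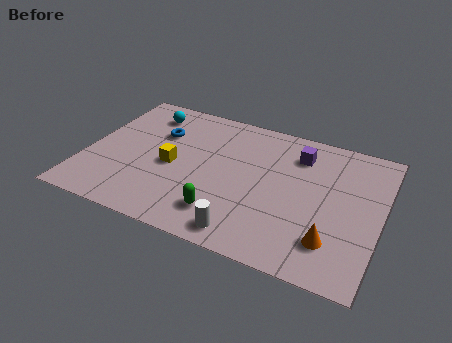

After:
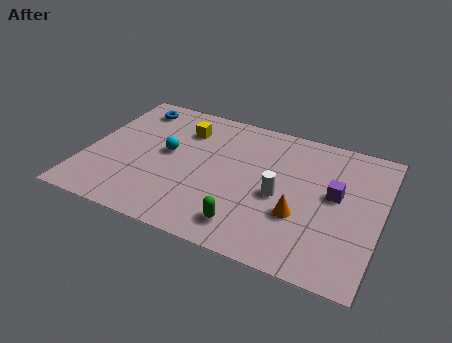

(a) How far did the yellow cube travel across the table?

2.4

The yellow cube moved from about (3.6, 3.7) to (3.8, 6.1), a distance of √(0.2² + 2.4²) ≈ 2.4.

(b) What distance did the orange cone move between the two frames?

1.7

From (10.4, 1.9) to (9.0, 2.8), the orange cone covered √(1.4² + 0.9²) ≈ 1.7 units.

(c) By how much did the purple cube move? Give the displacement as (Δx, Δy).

(1.7, -1.8)

The purple cube started near (8.6, 6.3) and ended near (10.3, 4.5).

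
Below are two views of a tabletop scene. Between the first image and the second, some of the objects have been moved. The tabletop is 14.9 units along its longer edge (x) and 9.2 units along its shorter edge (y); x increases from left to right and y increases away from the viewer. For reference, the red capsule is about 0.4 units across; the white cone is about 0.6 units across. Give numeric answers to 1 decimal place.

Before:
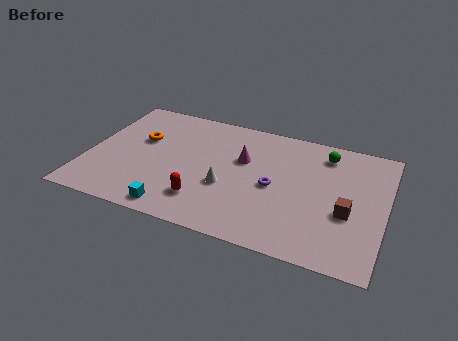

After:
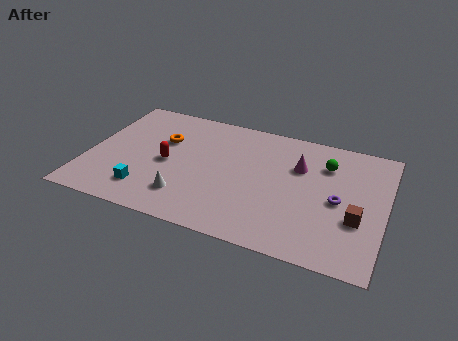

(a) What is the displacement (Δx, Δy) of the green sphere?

(0.1, -0.8)

From the two frames, the green sphere sits at roughly (11.7, 7.6) before and (11.8, 6.8) after.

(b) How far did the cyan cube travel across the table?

1.8

From (4.8, 1.0) to (3.2, 1.9), the cyan cube covered √(1.6² + 0.9²) ≈ 1.8 units.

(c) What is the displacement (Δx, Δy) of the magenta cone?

(2.8, 0.4)

The magenta cone started near (7.7, 5.8) and ended near (10.5, 6.2).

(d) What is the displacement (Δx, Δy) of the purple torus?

(3.2, 0.0)

The purple torus started near (9.4, 4.3) and ended near (12.6, 4.3).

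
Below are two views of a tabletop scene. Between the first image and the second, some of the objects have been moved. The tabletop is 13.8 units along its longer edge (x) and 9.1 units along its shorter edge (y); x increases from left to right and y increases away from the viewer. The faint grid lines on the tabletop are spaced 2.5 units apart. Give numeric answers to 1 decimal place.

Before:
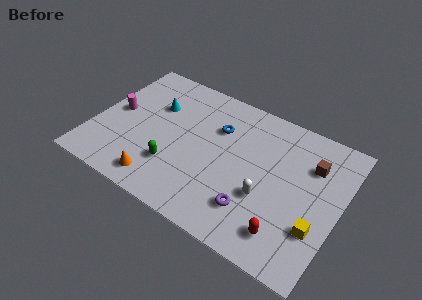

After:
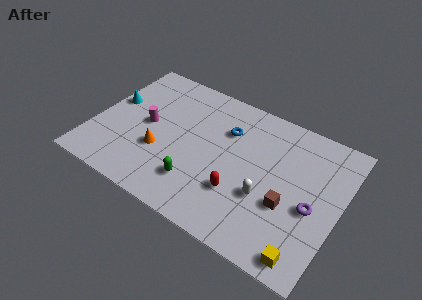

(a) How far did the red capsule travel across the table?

3.0

The red capsule moved from about (11.3, 1.7) to (8.5, 2.8), a distance of √(2.8² + 1.1²) ≈ 3.0.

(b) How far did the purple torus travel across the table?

3.4

The purple torus was near (9.4, 2.2) before and (12.4, 3.9) after, so it travelled √(3.0² + 1.7²) ≈ 3.4 units.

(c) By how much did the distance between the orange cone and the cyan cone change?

-1.2

They were about 4.9 units apart before and 3.7 after — 1.2 units closer together.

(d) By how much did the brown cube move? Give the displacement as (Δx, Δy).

(-0.9, -3.1)

From the two frames, the brown cube sits at roughly (12.0, 6.5) before and (11.1, 3.4) after.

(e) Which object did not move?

the white capsule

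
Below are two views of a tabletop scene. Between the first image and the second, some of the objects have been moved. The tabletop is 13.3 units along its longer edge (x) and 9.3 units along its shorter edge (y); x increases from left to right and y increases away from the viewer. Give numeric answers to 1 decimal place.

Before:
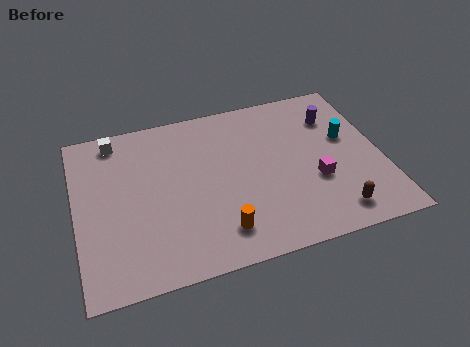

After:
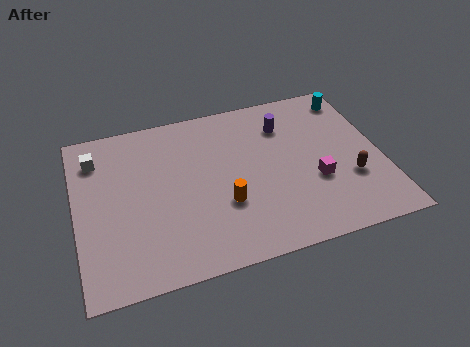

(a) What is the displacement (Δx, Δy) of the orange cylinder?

(0.3, 1.4)

From the two frames, the orange cylinder sits at roughly (6.0, 1.8) before and (6.3, 3.2) after.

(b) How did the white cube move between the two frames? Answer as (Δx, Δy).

(-0.9, -0.9)

The white cube started near (1.9, 8.2) and ended near (1.0, 7.3).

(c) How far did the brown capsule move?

1.9

The brown capsule moved from about (10.9, 1.4) to (11.8, 3.1), a distance of √(0.9² + 1.7²) ≈ 1.9.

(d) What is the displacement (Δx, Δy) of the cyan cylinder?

(0.5, 2.4)

From the two frames, the cyan cylinder sits at roughly (11.9, 5.5) before and (12.4, 7.9) after.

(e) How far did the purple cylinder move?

2.2

From (11.5, 6.9) to (9.3, 7.0), the purple cylinder covered √(2.2² + 0.1²) ≈ 2.2 units.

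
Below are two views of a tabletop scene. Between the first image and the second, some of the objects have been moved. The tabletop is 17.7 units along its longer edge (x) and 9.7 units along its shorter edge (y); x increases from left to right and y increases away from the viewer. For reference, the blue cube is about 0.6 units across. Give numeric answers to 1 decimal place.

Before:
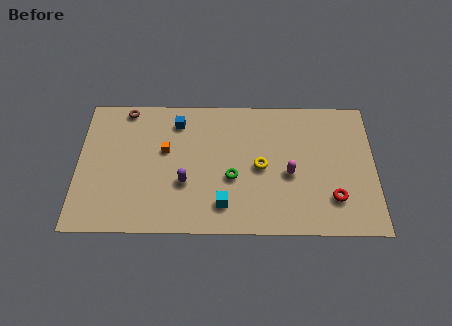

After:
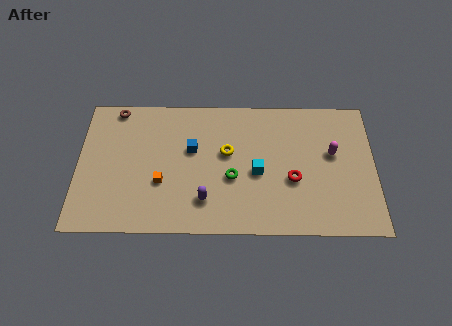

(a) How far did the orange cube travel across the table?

2.3

The orange cube moved from about (5.2, 5.8) to (5.0, 3.5), a distance of √(0.2² + 2.3²) ≈ 2.3.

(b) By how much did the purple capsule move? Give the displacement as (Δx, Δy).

(1.2, -1.2)

The purple capsule was at about (6.4, 3.5) and moved to about (7.6, 2.3).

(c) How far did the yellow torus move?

2.2

The yellow torus moved from about (10.9, 4.7) to (8.9, 5.7), a distance of √(2.0² + 1.0²) ≈ 2.2.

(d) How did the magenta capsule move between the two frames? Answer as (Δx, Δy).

(2.6, 1.5)

From the two frames, the magenta capsule sits at roughly (12.6, 4.2) before and (15.2, 5.7) after.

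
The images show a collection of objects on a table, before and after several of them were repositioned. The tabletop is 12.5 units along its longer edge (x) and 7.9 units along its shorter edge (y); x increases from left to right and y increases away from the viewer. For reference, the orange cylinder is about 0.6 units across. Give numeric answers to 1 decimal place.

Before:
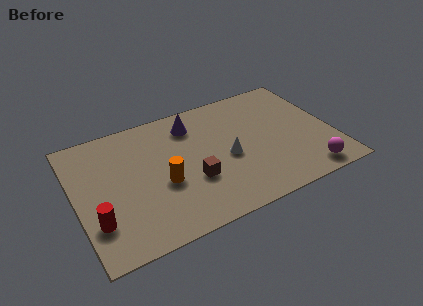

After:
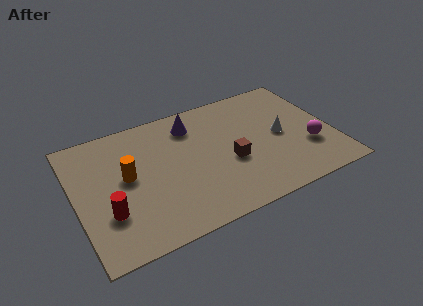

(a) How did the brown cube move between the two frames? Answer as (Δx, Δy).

(1.9, 0.4)

The brown cube started near (5.5, 2.8) and ended near (7.4, 3.2).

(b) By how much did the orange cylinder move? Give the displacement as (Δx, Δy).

(-1.6, 1.1)

The orange cylinder started near (4.1, 3.2) and ended near (2.5, 4.3).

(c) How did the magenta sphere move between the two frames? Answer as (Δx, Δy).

(0.3, 1.6)

The magenta sphere started near (10.9, 1.0) and ended near (11.2, 2.6).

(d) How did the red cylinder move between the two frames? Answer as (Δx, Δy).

(0.6, 0.3)

From the two frames, the red cylinder sits at roughly (0.8, 2.2) before and (1.4, 2.5) after.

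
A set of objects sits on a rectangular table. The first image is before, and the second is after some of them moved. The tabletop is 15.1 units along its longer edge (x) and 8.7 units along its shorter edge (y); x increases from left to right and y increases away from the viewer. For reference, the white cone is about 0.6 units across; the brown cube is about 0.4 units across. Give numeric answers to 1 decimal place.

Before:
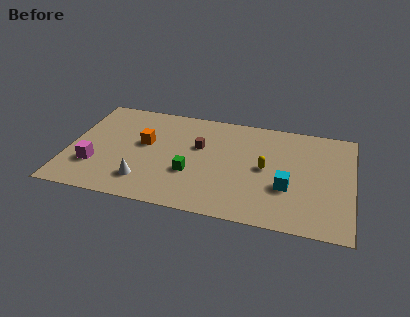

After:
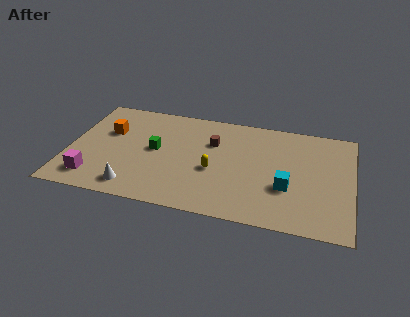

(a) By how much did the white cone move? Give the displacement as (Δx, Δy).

(-0.5, -0.6)

The white cone was at about (4.2, 1.9) and moved to about (3.7, 1.3).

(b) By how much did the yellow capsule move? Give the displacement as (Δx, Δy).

(-2.7, -0.8)

The yellow capsule started near (10.5, 4.4) and ended near (7.8, 3.6).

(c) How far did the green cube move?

2.5

The green cube was near (6.6, 3.1) before and (4.6, 4.6) after, so it travelled √(2.0² + 1.5²) ≈ 2.5 units.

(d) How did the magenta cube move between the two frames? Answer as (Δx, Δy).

(0.0, -1.0)

From the two frames, the magenta cube sits at roughly (1.5, 2.6) before and (1.5, 1.6) after.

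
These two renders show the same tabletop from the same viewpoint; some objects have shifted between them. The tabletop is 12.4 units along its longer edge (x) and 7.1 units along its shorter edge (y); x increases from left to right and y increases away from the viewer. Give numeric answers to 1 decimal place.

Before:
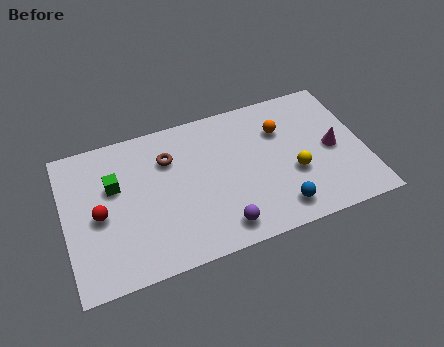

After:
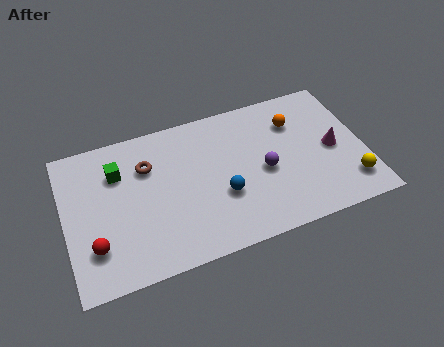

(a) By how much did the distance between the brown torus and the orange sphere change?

+1.5

They were about 4.7 units apart before and 6.2 after — 1.5 units further apart.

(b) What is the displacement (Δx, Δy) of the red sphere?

(-0.3, -1.4)

The red sphere was at about (1.4, 3.3) and moved to about (1.1, 1.9).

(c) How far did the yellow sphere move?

2.5

The yellow sphere was near (9.4, 2.7) before and (11.6, 1.5) after, so it travelled √(2.2² + 1.2²) ≈ 2.5 units.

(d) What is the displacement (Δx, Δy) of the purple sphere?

(2.0, 2.1)

From the two frames, the purple sphere sits at roughly (6.2, 1.1) before and (8.2, 3.2) after.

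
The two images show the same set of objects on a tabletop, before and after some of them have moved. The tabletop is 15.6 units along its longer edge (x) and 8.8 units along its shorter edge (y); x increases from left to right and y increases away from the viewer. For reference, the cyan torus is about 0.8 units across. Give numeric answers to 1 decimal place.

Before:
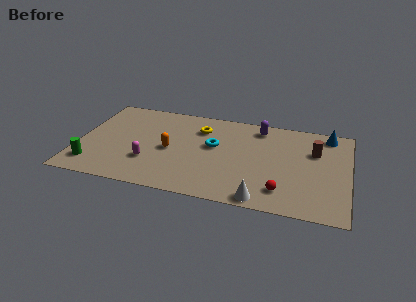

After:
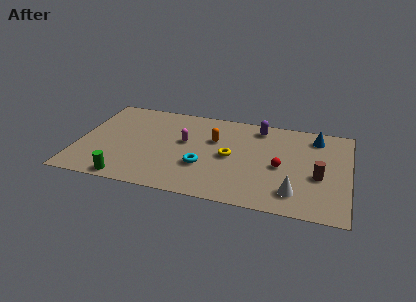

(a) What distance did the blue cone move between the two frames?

0.8

From (14.3, 7.7) to (13.6, 7.3), the blue cone covered √(0.7² + 0.4²) ≈ 0.8 units.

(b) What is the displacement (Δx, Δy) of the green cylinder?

(2.1, -0.9)

From the two frames, the green cylinder sits at roughly (1.0, 1.7) before and (3.1, 0.8) after.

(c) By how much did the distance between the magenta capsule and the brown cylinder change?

-2.0

The distance was about 9.9 in the first image and 7.9 in the second, so they moved 2.0 units closer together.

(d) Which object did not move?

the purple capsule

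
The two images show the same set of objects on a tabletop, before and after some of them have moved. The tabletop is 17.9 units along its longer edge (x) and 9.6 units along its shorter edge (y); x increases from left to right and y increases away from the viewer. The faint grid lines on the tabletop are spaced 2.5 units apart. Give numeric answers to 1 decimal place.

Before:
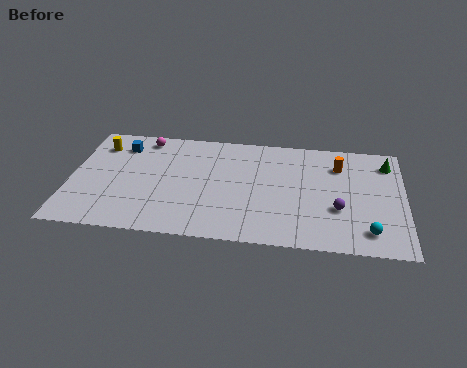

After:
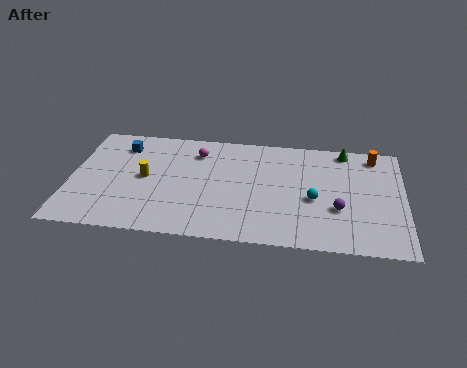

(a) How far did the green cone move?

2.5

From (17.0, 7.7) to (14.7, 8.6), the green cone covered √(2.3² + 0.9²) ≈ 2.5 units.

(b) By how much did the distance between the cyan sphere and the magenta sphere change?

-6.7

Before: roughly 13.9 units apart; after: 7.2. That's 6.7 units closer together.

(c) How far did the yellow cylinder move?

3.7

From (1.4, 7.5) to (4.0, 4.9), the yellow cylinder covered √(2.6² + 2.6²) ≈ 3.7 units.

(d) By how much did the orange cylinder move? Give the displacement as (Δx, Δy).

(1.9, 1.1)

The orange cylinder was at about (14.4, 7.2) and moved to about (16.3, 8.3).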